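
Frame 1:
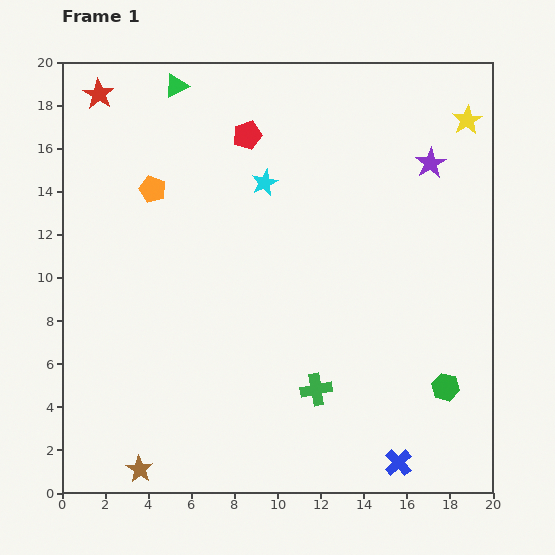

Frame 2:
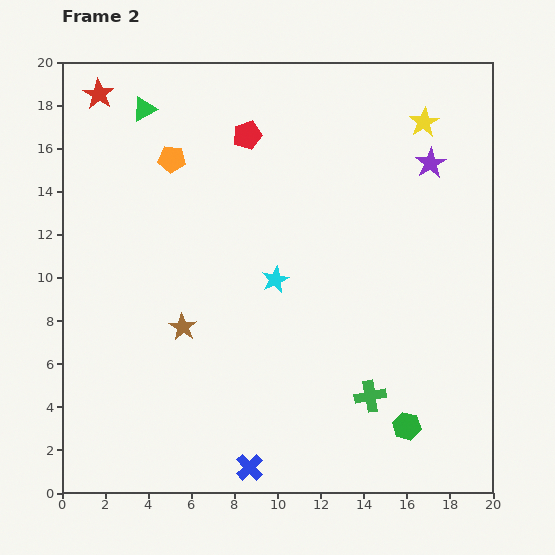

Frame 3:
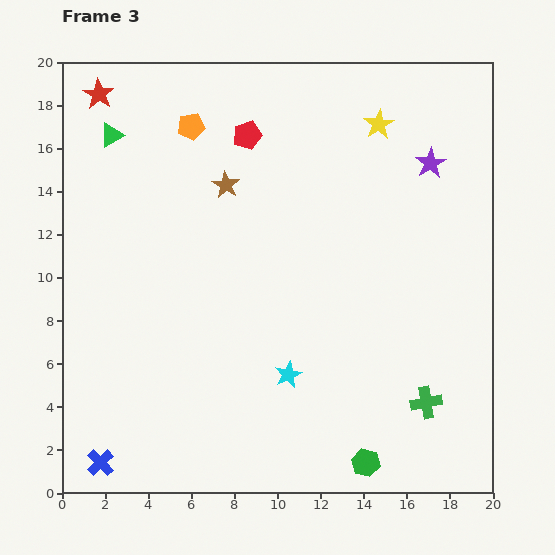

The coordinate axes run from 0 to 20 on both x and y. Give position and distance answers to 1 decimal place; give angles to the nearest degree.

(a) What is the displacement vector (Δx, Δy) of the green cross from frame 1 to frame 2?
(2.5, -0.3)

The green cross was at (11.8, 4.8) in frame 1 and (14.3, 4.5) in frame 2.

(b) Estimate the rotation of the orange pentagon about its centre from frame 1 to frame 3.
31° counter-clockwise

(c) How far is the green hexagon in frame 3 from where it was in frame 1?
5.1

The green hexagon moved from (17.8, 4.9) to (14.1, 1.4), a distance of √(3.7² + 3.5²) ≈ 5.1.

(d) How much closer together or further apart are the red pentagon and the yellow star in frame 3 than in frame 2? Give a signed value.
-2.1

Distance in frame 2: 8.2. Distance in frame 3: 6.1.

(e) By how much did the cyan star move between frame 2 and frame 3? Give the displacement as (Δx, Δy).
(0.6, -4.4)

The cyan star was at (9.9, 9.9) in frame 2 and (10.5, 5.5) in frame 3.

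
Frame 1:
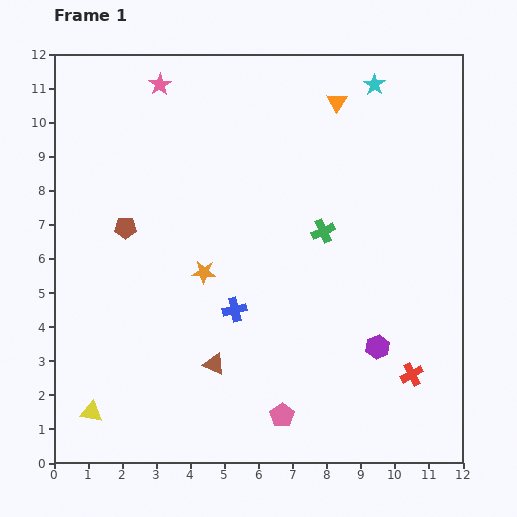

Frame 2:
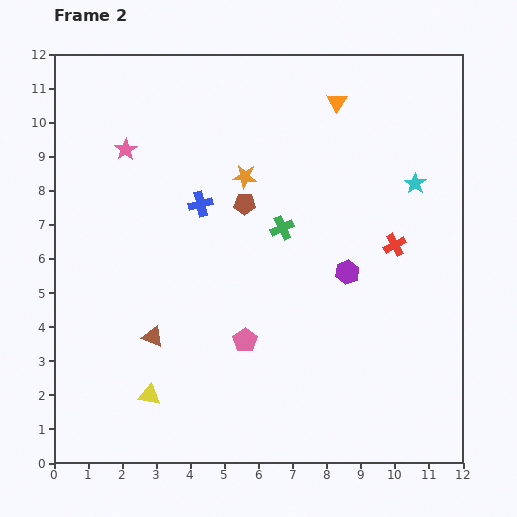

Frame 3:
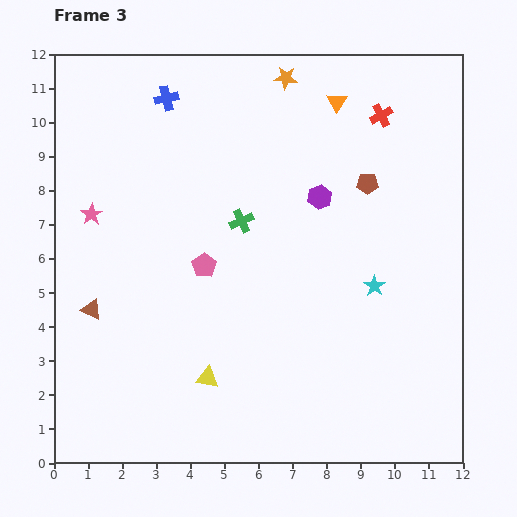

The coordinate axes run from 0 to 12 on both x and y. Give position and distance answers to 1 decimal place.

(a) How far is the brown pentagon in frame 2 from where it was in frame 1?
3.6

The brown pentagon moved from (2.1, 6.9) to (5.6, 7.6), a distance of √(3.5² + 0.7²) ≈ 3.6.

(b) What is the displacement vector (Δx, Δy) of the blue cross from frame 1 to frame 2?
(-1.0, 3.1)

The blue cross was at (5.3, 4.5) in frame 1 and (4.3, 7.6) in frame 2.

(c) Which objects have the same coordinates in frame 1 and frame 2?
the orange triangle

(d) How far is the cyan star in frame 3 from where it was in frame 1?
5.9

The cyan star moved from (9.4, 11.1) to (9.4, 5.2), a distance of √(0.0² + 5.9²) ≈ 5.9.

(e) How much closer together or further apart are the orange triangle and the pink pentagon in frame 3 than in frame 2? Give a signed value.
-1.3

Distance in frame 2: 7.5. Distance in frame 3: 6.2.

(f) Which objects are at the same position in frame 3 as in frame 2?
the orange triangle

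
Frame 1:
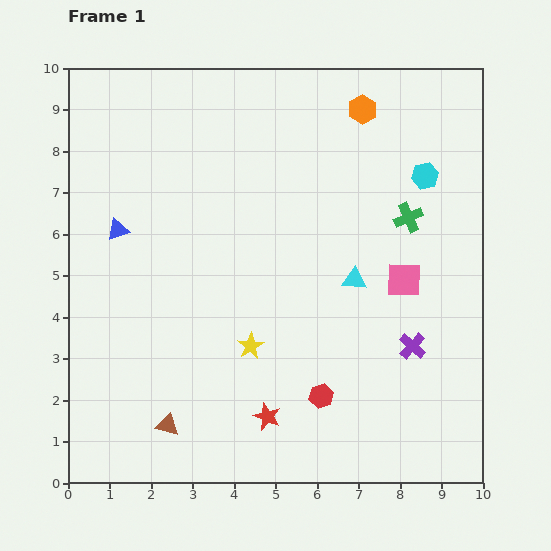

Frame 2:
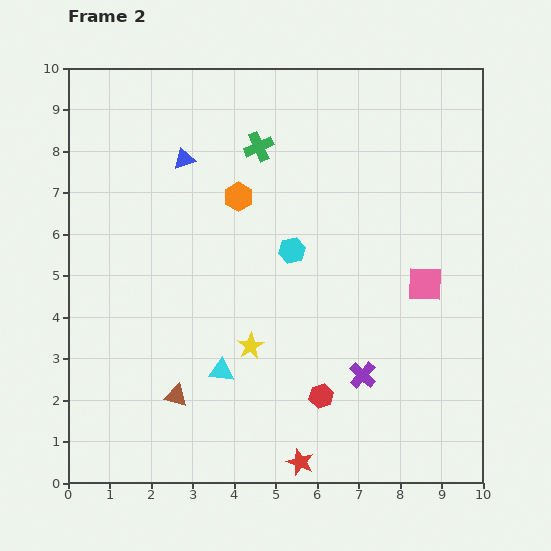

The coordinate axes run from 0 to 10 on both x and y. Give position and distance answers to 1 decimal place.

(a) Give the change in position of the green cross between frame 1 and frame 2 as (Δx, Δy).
(-3.6, 1.7)

The green cross was at (8.2, 6.4) in frame 1 and (4.6, 8.1) in frame 2.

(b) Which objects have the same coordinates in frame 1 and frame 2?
the yellow star, the red hexagon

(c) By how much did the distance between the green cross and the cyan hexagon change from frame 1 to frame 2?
+1.5

Distance in frame 1: 1.1. Distance in frame 2: 2.6.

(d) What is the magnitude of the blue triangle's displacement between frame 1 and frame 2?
2.3

The blue triangle moved from (1.2, 6.1) to (2.8, 7.8), a distance of √(1.6² + 1.7²) ≈ 2.3.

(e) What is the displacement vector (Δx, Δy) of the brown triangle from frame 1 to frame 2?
(0.2, 0.7)

The brown triangle was at (2.4, 1.4) in frame 1 and (2.6, 2.1) in frame 2.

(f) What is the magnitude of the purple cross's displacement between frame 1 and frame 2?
1.4

The purple cross moved from (8.3, 3.3) to (7.1, 2.6), a distance of √(1.2² + 0.7²) ≈ 1.4.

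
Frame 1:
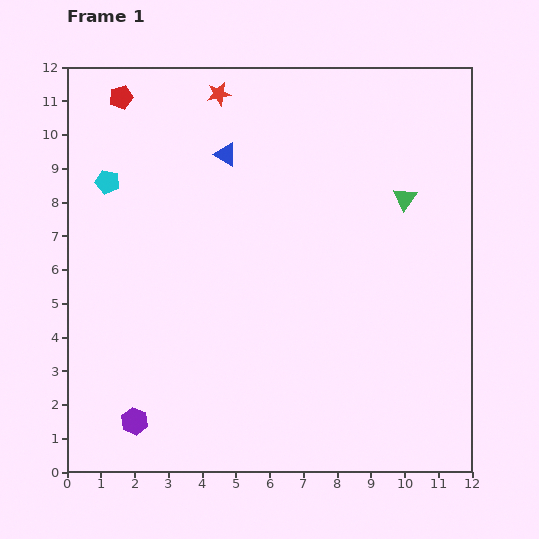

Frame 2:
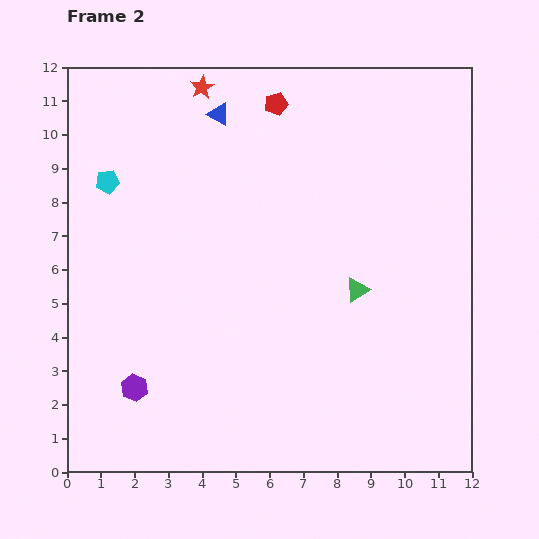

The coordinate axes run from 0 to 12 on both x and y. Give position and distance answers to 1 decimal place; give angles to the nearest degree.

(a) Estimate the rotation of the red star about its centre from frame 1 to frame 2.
18° counter-clockwise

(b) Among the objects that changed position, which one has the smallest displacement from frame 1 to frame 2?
the red star

(moved 0.5)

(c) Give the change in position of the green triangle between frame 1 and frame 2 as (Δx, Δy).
(-1.4, -2.7)

The green triangle was at (10.0, 8.1) in frame 1 and (8.6, 5.4) in frame 2.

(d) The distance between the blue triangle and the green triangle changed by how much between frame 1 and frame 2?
+1.1

Distance in frame 1: 5.5. Distance in frame 2: 6.6.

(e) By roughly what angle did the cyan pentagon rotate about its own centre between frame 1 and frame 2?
22° counter-clockwise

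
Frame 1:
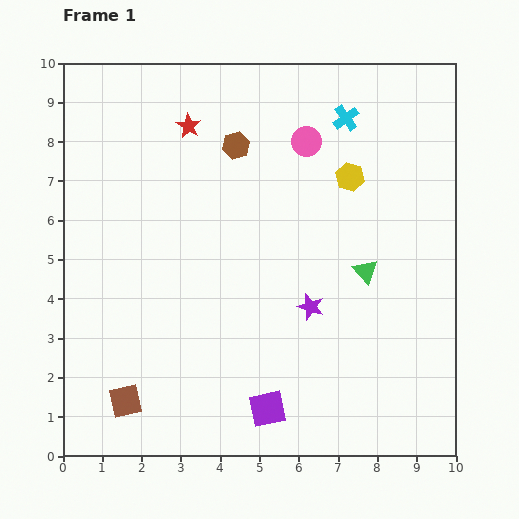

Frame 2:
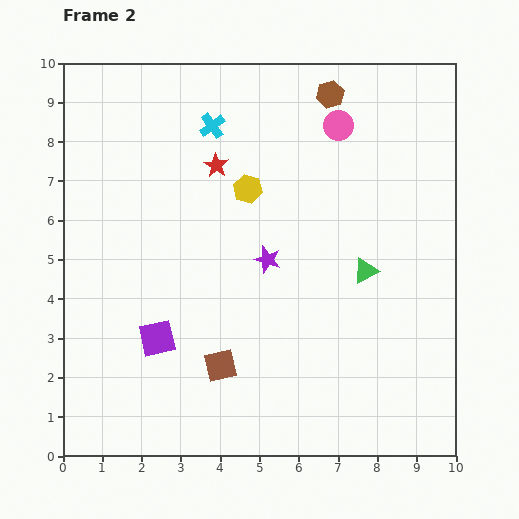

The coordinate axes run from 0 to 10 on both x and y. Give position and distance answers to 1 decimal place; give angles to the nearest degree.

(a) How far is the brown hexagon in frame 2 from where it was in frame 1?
2.7

The brown hexagon moved from (4.4, 7.9) to (6.8, 9.2), a distance of √(2.4² + 1.3²) ≈ 2.7.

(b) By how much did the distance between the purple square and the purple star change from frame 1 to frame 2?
+0.6

Distance in frame 1: 2.8. Distance in frame 2: 3.4.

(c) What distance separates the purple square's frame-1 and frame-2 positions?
3.3

The purple square moved from (5.2, 1.2) to (2.4, 3.0), a distance of √(2.8² + 1.8²) ≈ 3.3.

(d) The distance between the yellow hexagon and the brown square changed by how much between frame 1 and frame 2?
-3.5

Distance in frame 1: 8.1. Distance in frame 2: 4.6.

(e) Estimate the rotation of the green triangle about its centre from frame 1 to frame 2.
44° clockwise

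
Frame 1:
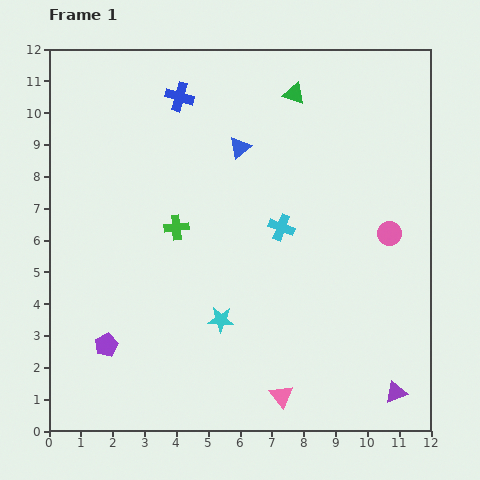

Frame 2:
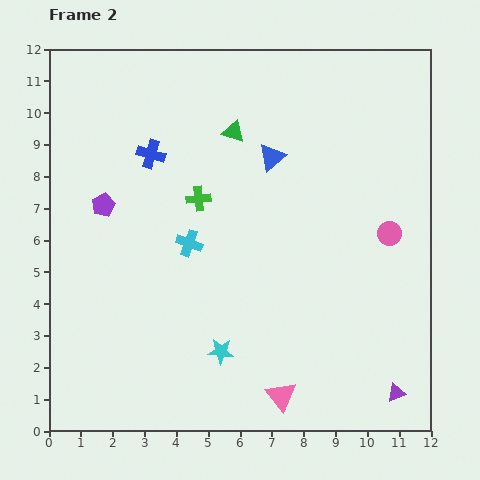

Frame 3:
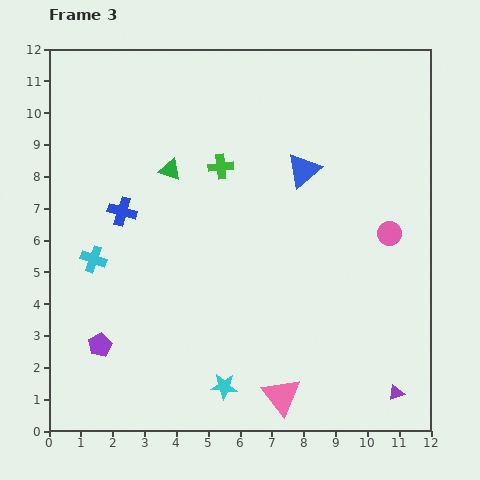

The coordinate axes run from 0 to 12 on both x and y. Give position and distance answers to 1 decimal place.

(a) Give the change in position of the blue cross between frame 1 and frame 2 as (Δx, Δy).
(-0.9, -1.8)

The blue cross was at (4.1, 10.5) in frame 1 and (3.2, 8.7) in frame 2.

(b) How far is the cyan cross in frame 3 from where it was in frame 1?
6.0

The cyan cross moved from (7.3, 6.4) to (1.4, 5.4), a distance of √(5.9² + 1.0²) ≈ 6.0.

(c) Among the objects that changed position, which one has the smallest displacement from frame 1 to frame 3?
the purple pentagon

(moved 0.2)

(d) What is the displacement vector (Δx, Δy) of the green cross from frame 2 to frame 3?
(0.7, 1.0)

The green cross was at (4.7, 7.3) in frame 2 and (5.4, 8.3) in frame 3.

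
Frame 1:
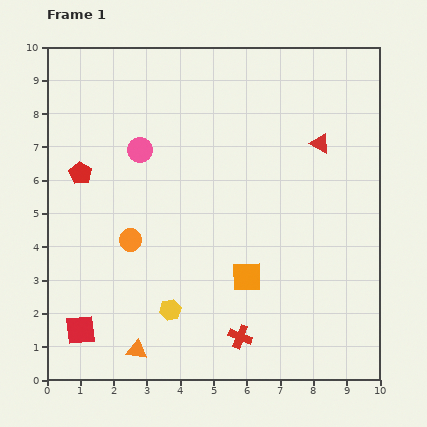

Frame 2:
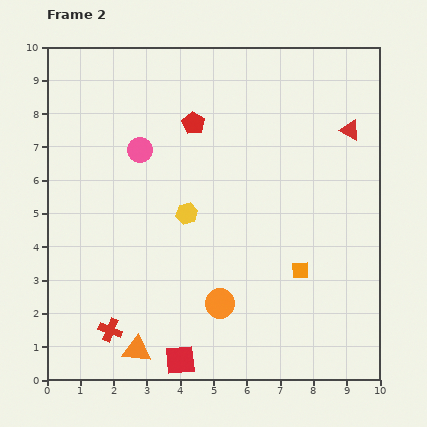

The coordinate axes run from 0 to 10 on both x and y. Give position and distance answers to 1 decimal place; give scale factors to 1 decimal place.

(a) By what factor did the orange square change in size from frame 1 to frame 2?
0.6×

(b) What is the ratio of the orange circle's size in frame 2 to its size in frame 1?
1.3×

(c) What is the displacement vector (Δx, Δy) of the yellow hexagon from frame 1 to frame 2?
(0.5, 2.9)

The yellow hexagon was at (3.7, 2.1) in frame 1 and (4.2, 5.0) in frame 2.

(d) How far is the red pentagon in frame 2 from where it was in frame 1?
3.7

The red pentagon moved from (1.0, 6.2) to (4.4, 7.7), a distance of √(3.4² + 1.5²) ≈ 3.7.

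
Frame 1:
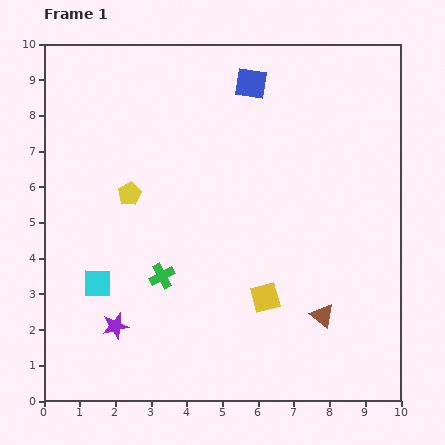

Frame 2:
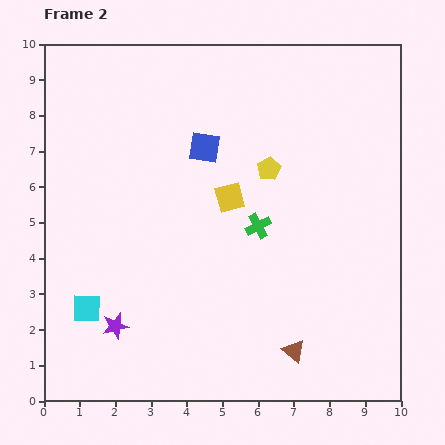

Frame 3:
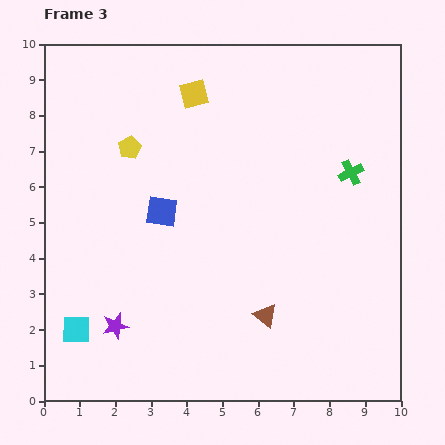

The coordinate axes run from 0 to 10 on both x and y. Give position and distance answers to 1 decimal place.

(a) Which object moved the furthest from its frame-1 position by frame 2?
the yellow pentagon

(moved 4.0; next 3.0)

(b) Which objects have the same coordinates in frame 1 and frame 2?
the purple star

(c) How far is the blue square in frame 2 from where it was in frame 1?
2.2

The blue square moved from (5.8, 8.9) to (4.5, 7.1), a distance of √(1.3² + 1.8²) ≈ 2.2.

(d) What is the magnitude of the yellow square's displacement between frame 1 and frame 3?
6.0

The yellow square moved from (6.2, 2.9) to (4.2, 8.6), a distance of √(2.0² + 5.7²) ≈ 6.0.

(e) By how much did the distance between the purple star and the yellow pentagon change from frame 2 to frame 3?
-1.2

Distance in frame 2: 6.2. Distance in frame 3: 5.0.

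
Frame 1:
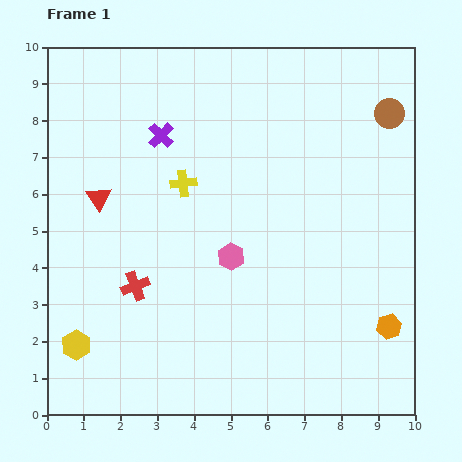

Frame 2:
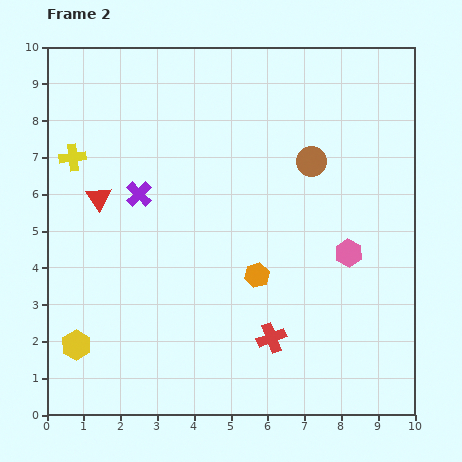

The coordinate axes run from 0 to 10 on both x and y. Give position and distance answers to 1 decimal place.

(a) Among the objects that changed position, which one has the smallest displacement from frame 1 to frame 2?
the purple cross

(moved 1.7)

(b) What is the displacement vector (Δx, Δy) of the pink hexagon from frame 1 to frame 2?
(3.2, 0.1)

The pink hexagon was at (5.0, 4.3) in frame 1 and (8.2, 4.4) in frame 2.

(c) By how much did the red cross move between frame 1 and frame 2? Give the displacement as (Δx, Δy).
(3.7, -1.4)

The red cross was at (2.4, 3.5) in frame 1 and (6.1, 2.1) in frame 2.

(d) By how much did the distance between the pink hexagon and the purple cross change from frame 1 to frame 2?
+2.1

Distance in frame 1: 3.8. Distance in frame 2: 5.9.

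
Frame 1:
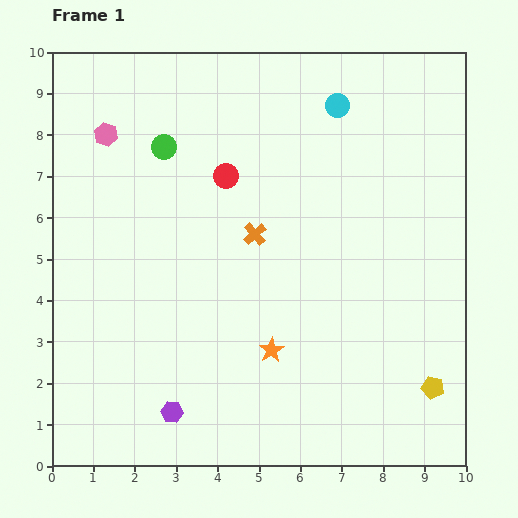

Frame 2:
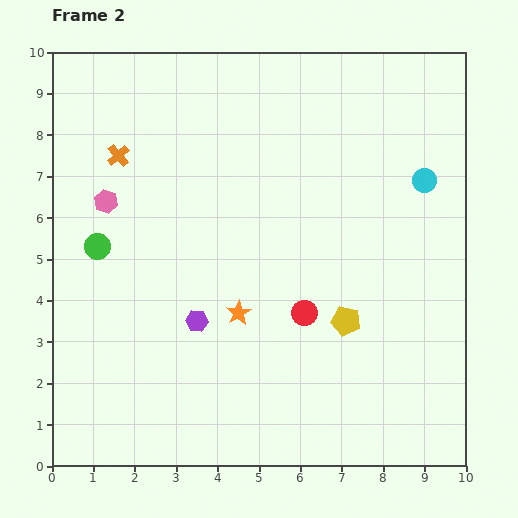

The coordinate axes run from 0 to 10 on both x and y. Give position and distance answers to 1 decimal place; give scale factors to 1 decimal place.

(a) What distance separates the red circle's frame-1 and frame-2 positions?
3.8

The red circle moved from (4.2, 7.0) to (6.1, 3.7), a distance of √(1.9² + 3.3²) ≈ 3.8.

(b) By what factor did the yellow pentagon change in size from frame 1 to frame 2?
1.3×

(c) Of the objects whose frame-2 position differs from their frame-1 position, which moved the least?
the orange star

(moved 1.2)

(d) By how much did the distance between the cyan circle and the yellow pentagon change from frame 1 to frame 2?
-3.3

Distance in frame 1: 7.2. Distance in frame 2: 3.9.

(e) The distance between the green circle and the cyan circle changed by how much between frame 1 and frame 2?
+3.8

Distance in frame 1: 4.3. Distance in frame 2: 8.1.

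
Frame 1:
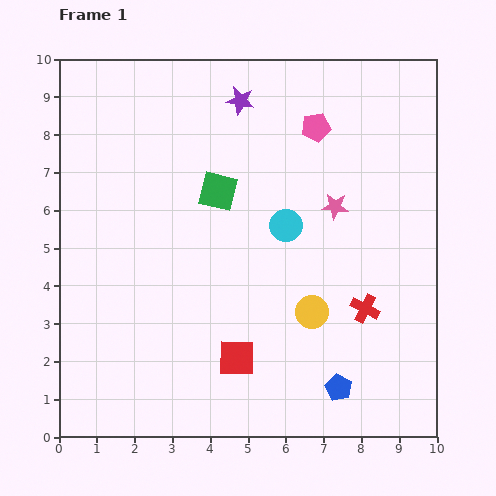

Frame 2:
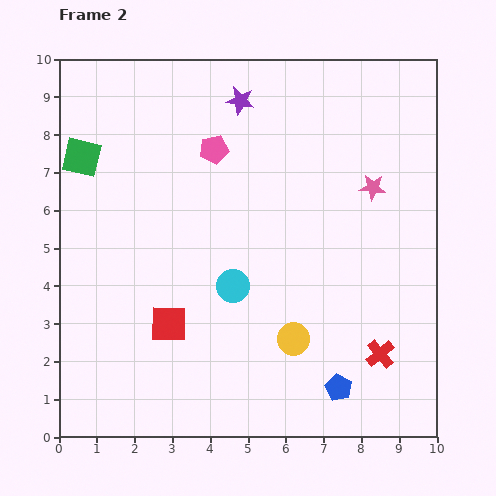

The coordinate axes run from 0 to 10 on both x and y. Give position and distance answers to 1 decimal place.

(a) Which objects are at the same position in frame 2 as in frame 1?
the purple star, the blue pentagon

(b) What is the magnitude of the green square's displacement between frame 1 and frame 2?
3.7

The green square moved from (4.2, 6.5) to (0.6, 7.4), a distance of √(3.6² + 0.9²) ≈ 3.7.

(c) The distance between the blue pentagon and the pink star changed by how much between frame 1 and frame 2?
+0.6

Distance in frame 1: 4.8. Distance in frame 2: 5.4.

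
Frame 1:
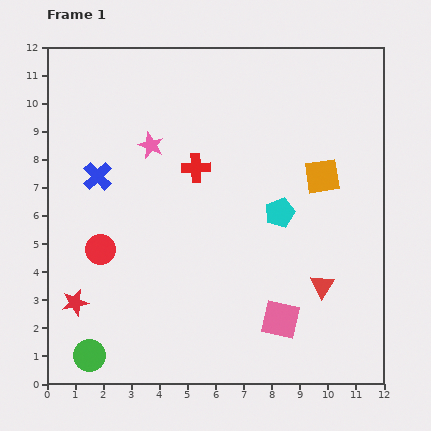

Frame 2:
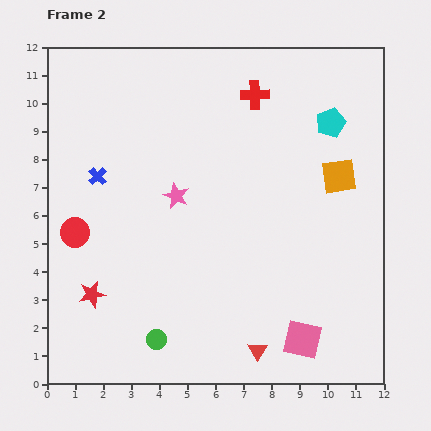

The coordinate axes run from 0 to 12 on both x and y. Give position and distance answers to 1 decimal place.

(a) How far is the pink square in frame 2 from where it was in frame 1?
1.1

The pink square moved from (8.3, 2.3) to (9.1, 1.6), a distance of √(0.8² + 0.7²) ≈ 1.1.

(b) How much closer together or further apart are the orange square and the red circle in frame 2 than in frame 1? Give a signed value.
+1.3

Distance in frame 1: 8.3. Distance in frame 2: 9.6.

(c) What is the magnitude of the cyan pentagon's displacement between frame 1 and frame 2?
3.7

The cyan pentagon moved from (8.3, 6.1) to (10.1, 9.3), a distance of √(1.8² + 3.2²) ≈ 3.7.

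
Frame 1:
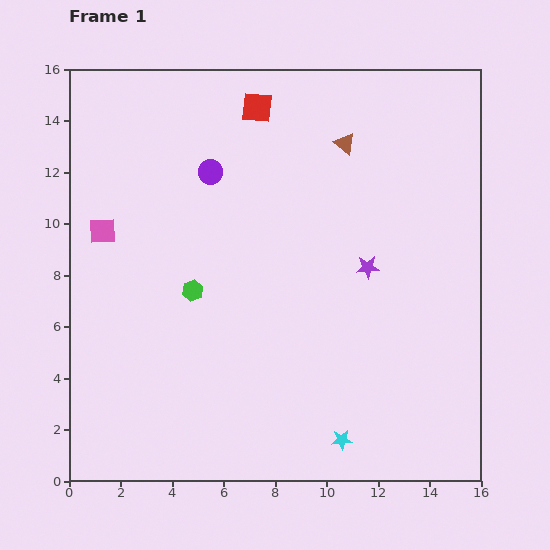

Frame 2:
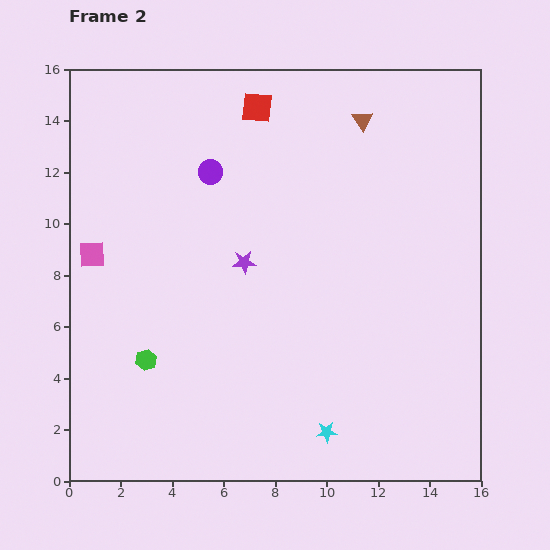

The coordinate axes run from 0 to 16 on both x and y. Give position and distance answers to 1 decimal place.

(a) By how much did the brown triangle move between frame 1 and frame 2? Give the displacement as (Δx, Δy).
(0.7, 0.9)

The brown triangle was at (10.7, 13.1) in frame 1 and (11.4, 14.0) in frame 2.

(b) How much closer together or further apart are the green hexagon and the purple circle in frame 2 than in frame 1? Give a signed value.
+3.0

Distance in frame 1: 4.7. Distance in frame 2: 7.7.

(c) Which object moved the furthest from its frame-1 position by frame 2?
the purple star

(moved 4.8; next 3.2)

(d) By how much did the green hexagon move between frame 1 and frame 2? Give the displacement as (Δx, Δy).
(-1.8, -2.7)

The green hexagon was at (4.8, 7.4) in frame 1 and (3.0, 4.7) in frame 2.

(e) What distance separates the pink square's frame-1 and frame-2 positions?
1.0

The pink square moved from (1.3, 9.7) to (0.9, 8.8), a distance of √(0.4² + 0.9²) ≈ 1.0.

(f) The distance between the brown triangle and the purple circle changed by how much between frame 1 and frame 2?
+0.9

Distance in frame 1: 5.3. Distance in frame 2: 6.2.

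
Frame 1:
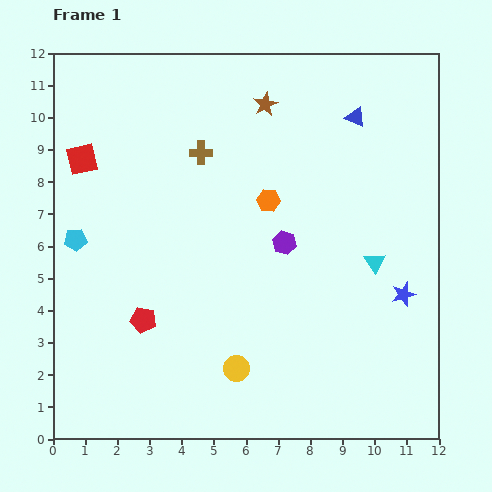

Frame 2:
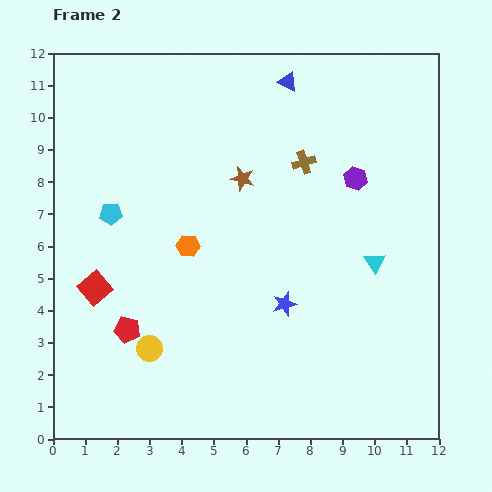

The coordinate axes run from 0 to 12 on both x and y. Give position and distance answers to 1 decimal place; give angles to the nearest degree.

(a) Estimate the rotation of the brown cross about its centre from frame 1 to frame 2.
17° counter-clockwise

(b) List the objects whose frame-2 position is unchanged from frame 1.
the cyan triangle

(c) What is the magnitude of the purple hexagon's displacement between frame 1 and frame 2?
3.0

The purple hexagon moved from (7.2, 6.1) to (9.4, 8.1), a distance of √(2.2² + 2.0²) ≈ 3.0.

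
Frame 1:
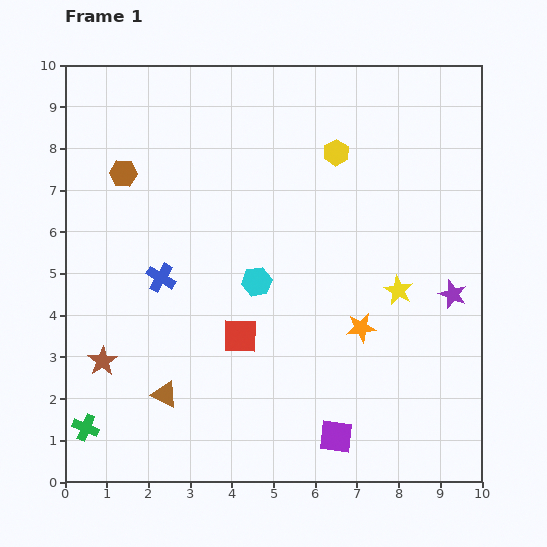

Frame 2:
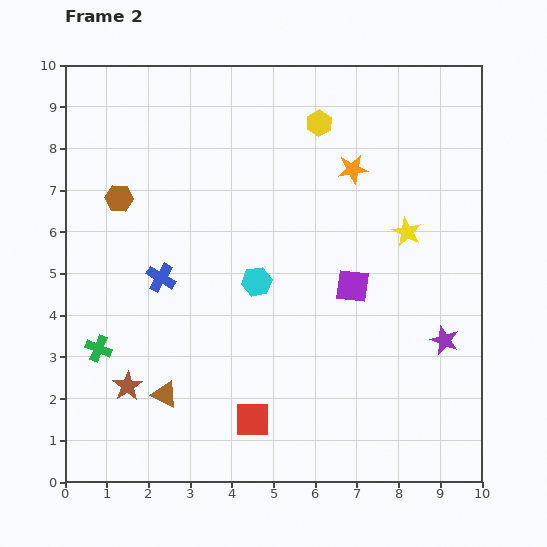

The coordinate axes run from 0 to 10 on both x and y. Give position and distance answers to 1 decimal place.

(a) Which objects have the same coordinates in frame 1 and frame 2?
the cyan hexagon, the blue cross, the brown triangle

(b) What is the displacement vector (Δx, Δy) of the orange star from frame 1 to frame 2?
(-0.2, 3.8)

The orange star was at (7.1, 3.7) in frame 1 and (6.9, 7.5) in frame 2.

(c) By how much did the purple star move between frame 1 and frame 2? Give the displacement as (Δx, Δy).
(-0.2, -1.1)

The purple star was at (9.3, 4.5) in frame 1 and (9.1, 3.4) in frame 2.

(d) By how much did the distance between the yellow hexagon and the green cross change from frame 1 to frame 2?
-1.3

Distance in frame 1: 8.9. Distance in frame 2: 7.6.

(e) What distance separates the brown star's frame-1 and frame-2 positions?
0.8

The brown star moved from (0.9, 2.9) to (1.5, 2.3), a distance of √(0.6² + 0.6²) ≈ 0.8.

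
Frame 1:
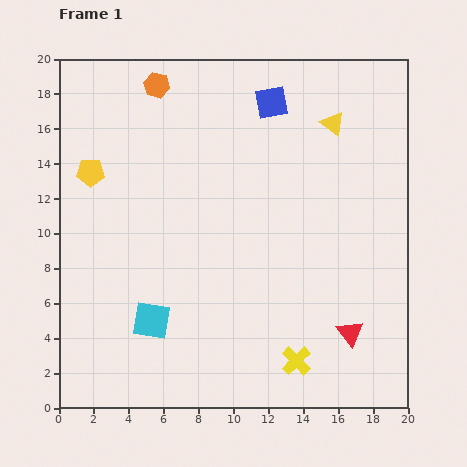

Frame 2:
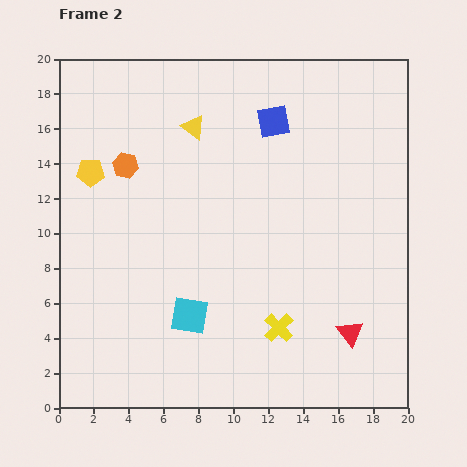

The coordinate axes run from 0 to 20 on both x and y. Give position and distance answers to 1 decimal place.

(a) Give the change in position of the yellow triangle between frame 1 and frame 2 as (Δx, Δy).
(-8.0, -0.2)

The yellow triangle was at (15.7, 16.3) in frame 1 and (7.7, 16.1) in frame 2.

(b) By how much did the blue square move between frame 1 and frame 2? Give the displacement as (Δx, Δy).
(0.1, -1.1)

The blue square was at (12.2, 17.5) in frame 1 and (12.3, 16.4) in frame 2.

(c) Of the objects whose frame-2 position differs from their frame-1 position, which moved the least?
the blue square

(moved 1.1)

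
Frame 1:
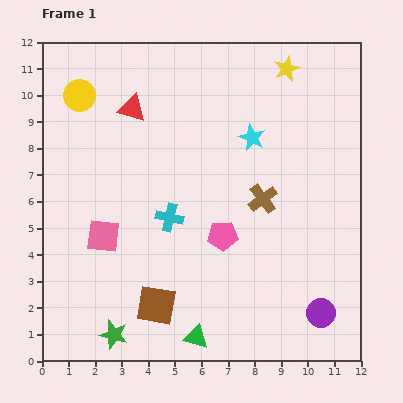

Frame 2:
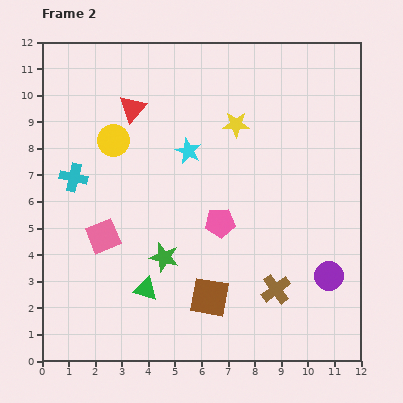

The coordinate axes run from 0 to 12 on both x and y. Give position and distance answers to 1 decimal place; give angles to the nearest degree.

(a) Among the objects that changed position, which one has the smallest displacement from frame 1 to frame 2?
the pink pentagon

(moved 0.5)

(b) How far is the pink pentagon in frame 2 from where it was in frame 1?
0.5

The pink pentagon moved from (6.8, 4.7) to (6.7, 5.2), a distance of √(0.1² + 0.5²) ≈ 0.5.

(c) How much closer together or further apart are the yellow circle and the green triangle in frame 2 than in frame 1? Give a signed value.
-4.4

Distance in frame 1: 10.1. Distance in frame 2: 5.7.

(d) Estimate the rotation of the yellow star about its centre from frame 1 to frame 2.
23° clockwise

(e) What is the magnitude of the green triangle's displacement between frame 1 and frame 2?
2.6

The green triangle moved from (5.8, 0.9) to (3.9, 2.7), a distance of √(1.9² + 1.8²) ≈ 2.6.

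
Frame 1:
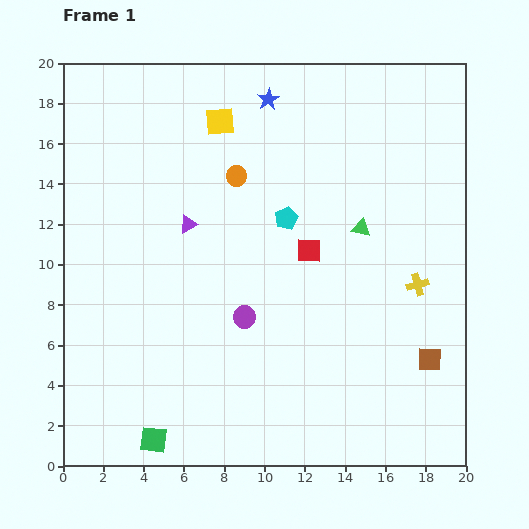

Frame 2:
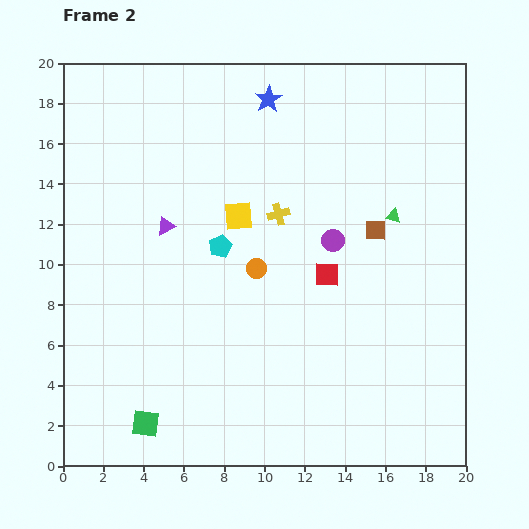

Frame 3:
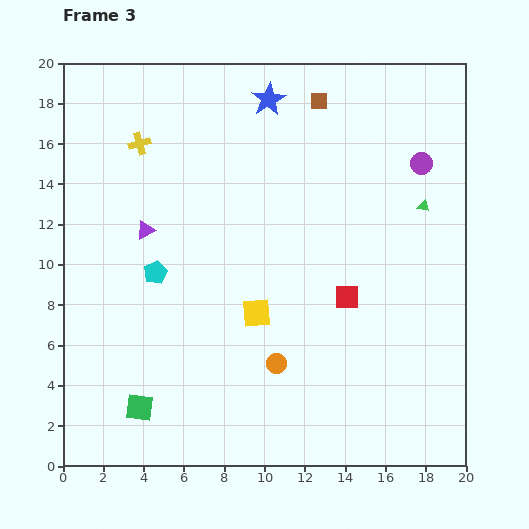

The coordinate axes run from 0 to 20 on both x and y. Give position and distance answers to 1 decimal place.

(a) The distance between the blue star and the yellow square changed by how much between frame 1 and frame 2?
+3.4

Distance in frame 1: 2.6. Distance in frame 2: 6.0.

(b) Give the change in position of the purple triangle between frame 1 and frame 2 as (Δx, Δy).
(-1.1, -0.1)

The purple triangle was at (6.2, 12.0) in frame 1 and (5.1, 11.9) in frame 2.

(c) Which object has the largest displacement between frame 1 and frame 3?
the yellow cross

(moved 15.5; next 13.9)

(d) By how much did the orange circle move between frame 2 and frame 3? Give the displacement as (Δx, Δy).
(1.0, -4.7)

The orange circle was at (9.6, 9.8) in frame 2 and (10.6, 5.1) in frame 3.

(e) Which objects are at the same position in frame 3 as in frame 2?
the blue star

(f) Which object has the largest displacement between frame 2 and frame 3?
the yellow cross

(moved 7.7; next 7.0)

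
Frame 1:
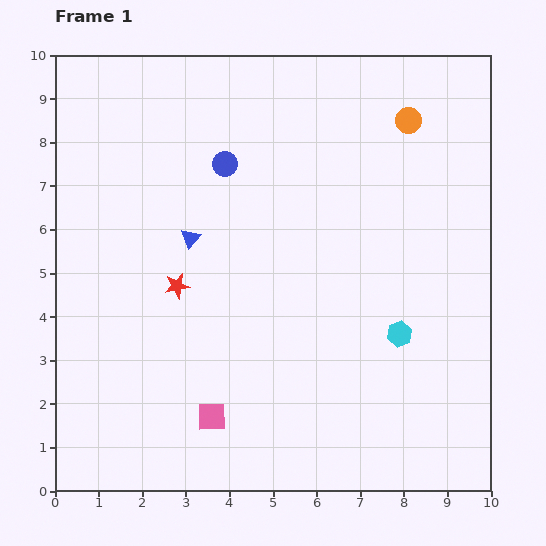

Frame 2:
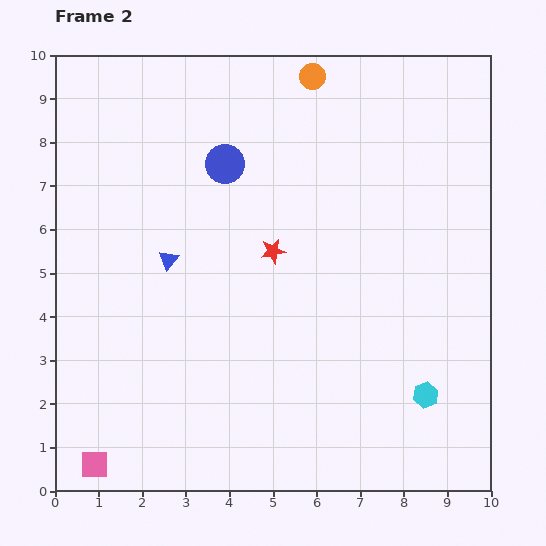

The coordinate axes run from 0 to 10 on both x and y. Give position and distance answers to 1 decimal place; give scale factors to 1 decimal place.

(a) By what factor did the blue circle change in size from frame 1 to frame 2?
1.6×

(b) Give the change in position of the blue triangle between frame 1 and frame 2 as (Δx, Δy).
(-0.5, -0.5)

The blue triangle was at (3.1, 5.8) in frame 1 and (2.6, 5.3) in frame 2.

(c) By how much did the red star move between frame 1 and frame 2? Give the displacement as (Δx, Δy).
(2.2, 0.8)

The red star was at (2.8, 4.7) in frame 1 and (5.0, 5.5) in frame 2.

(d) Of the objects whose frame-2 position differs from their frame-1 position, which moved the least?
the blue triangle

(moved 0.7)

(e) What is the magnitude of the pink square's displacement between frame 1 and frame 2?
2.9

The pink square moved from (3.6, 1.7) to (0.9, 0.6), a distance of √(2.7² + 1.1²) ≈ 2.9.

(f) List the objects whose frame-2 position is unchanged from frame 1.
the blue circle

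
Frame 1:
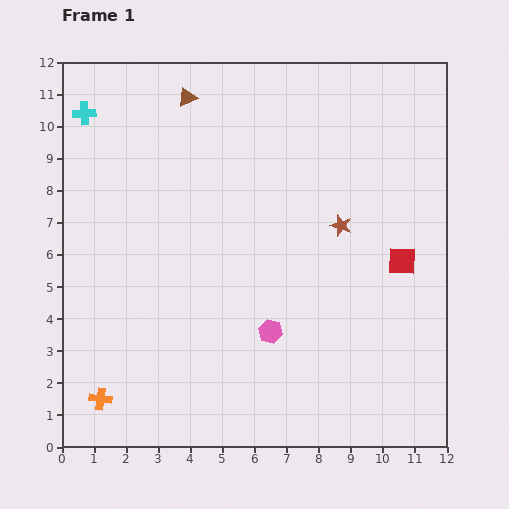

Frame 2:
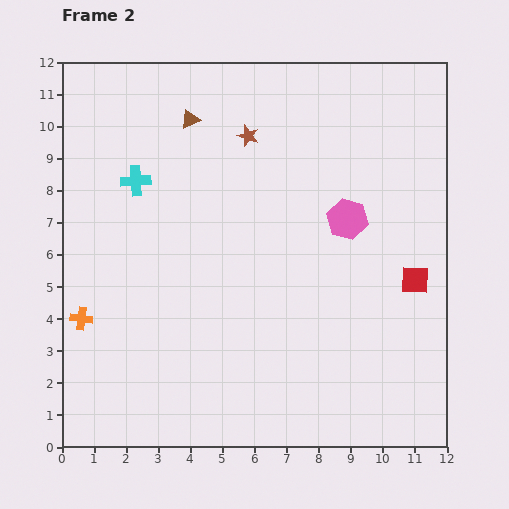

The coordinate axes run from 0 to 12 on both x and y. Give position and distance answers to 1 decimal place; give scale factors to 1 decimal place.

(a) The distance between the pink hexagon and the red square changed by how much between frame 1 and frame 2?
-1.9

Distance in frame 1: 4.7. Distance in frame 2: 2.8.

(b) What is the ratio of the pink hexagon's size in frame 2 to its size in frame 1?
1.7×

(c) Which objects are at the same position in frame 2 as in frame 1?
none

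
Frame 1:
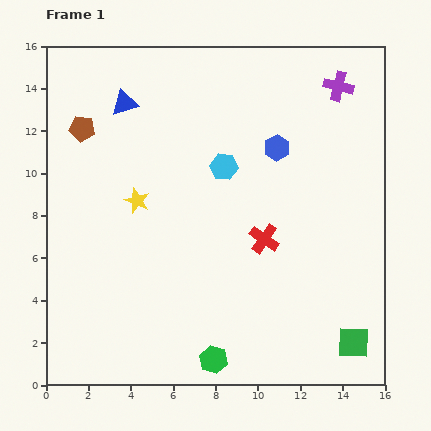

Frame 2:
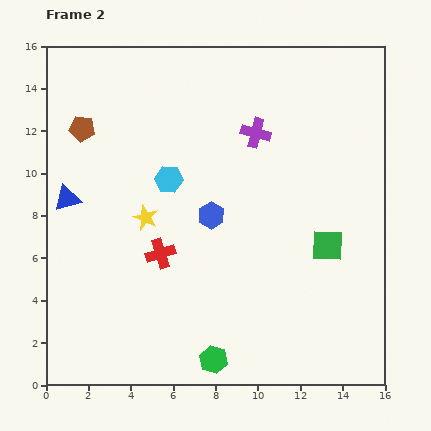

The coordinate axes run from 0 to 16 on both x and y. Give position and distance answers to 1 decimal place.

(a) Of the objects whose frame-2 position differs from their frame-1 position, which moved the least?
the yellow star

(moved 0.9)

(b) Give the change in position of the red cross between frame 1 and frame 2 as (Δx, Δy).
(-4.9, -0.7)

The red cross was at (10.3, 6.9) in frame 1 and (5.4, 6.2) in frame 2.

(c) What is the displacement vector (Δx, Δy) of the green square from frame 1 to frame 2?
(-1.2, 4.6)

The green square was at (14.5, 2.0) in frame 1 and (13.3, 6.6) in frame 2.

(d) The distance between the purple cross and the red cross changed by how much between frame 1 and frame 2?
-0.7

Distance in frame 1: 8.0. Distance in frame 2: 7.3.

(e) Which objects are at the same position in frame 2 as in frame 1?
the brown pentagon, the green hexagon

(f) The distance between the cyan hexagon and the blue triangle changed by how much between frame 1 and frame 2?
-0.7

Distance in frame 1: 5.6. Distance in frame 2: 4.9.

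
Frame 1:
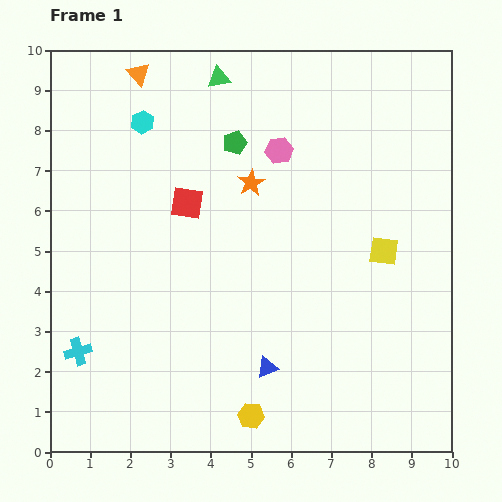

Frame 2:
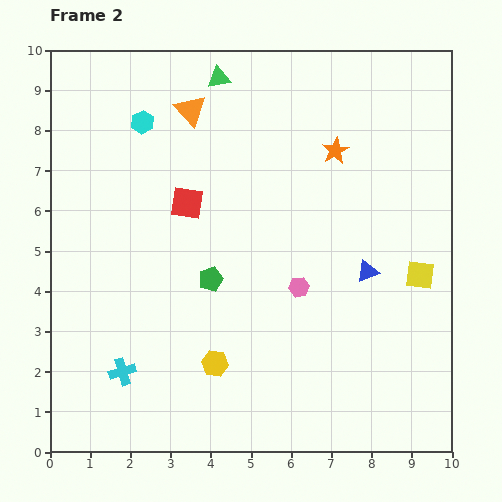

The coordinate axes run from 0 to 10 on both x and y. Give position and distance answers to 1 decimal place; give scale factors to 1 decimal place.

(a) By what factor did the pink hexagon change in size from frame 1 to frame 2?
0.7×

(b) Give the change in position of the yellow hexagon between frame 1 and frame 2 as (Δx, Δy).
(-0.9, 1.3)

The yellow hexagon was at (5.0, 0.9) in frame 1 and (4.1, 2.2) in frame 2.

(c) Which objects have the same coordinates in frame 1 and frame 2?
the green triangle, the cyan hexagon, the red square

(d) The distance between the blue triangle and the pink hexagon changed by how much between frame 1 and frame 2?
-3.7

Distance in frame 1: 5.4. Distance in frame 2: 1.7.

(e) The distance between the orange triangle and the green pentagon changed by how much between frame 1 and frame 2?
+1.3

Distance in frame 1: 2.9. Distance in frame 2: 4.2.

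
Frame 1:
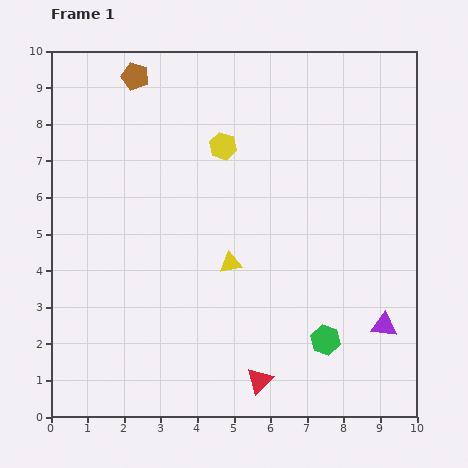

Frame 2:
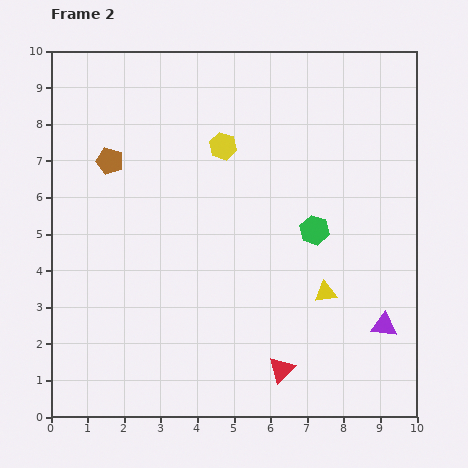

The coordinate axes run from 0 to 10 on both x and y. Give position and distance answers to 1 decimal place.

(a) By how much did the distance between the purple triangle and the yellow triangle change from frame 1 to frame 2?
-2.7

Distance in frame 1: 4.5. Distance in frame 2: 1.8.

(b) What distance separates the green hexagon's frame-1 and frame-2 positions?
3.0

The green hexagon moved from (7.5, 2.1) to (7.2, 5.1), a distance of √(0.3² + 3.0²) ≈ 3.0.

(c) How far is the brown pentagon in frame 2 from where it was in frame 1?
2.4

The brown pentagon moved from (2.3, 9.3) to (1.6, 7.0), a distance of √(0.7² + 2.3²) ≈ 2.4.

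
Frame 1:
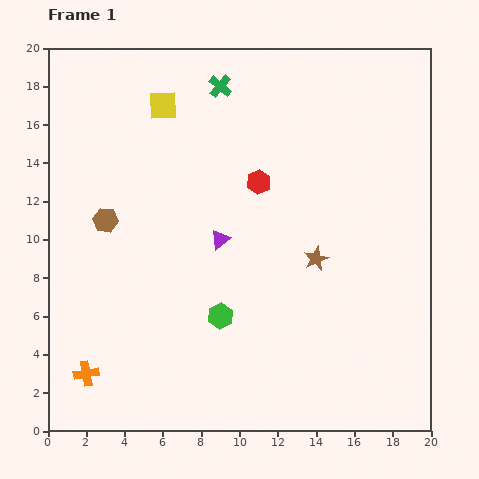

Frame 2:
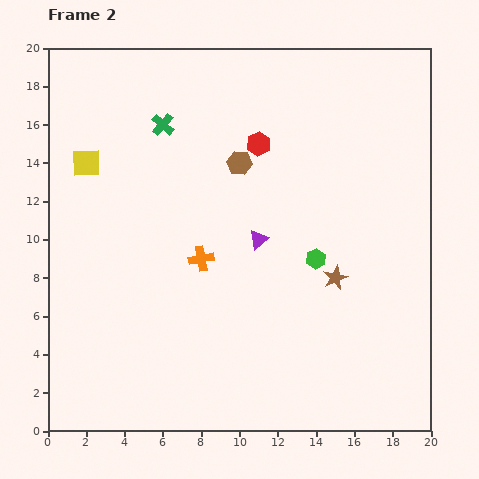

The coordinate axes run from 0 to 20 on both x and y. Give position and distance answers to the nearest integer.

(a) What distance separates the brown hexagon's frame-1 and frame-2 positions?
8

The brown hexagon moved from (3, 11) to (10, 14), a distance of √(7² + 3²) ≈ 8.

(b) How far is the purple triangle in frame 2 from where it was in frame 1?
2

The purple triangle moved from (9, 10) to (11, 10), a distance of √(2² + 0²) ≈ 2.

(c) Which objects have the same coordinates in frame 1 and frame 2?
none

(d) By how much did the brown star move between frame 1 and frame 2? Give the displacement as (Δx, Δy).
(1, -1)

The brown star was at (14, 9) in frame 1 and (15, 8) in frame 2.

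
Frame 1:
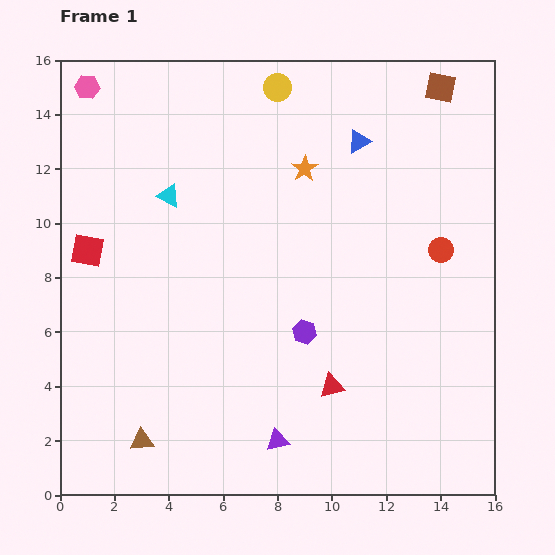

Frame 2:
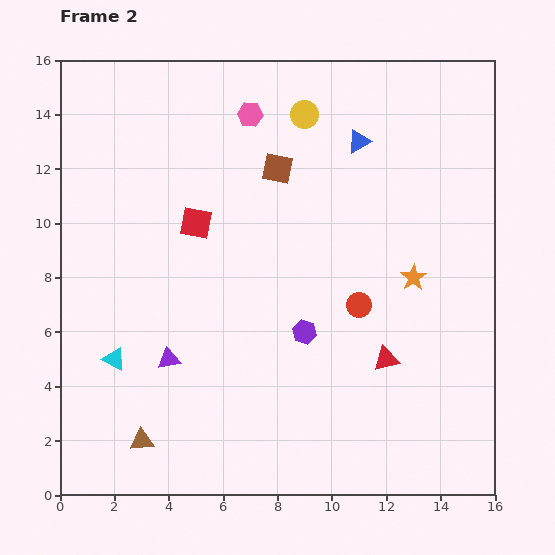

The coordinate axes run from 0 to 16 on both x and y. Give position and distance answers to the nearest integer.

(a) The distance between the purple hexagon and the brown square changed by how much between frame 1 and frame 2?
-4

Distance in frame 1: 10. Distance in frame 2: 6.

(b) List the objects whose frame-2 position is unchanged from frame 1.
the brown triangle, the blue triangle, the purple hexagon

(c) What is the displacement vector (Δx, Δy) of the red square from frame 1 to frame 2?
(4, 1)

The red square was at (1, 9) in frame 1 and (5, 10) in frame 2.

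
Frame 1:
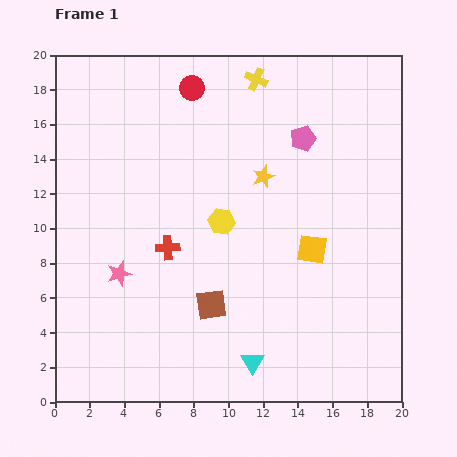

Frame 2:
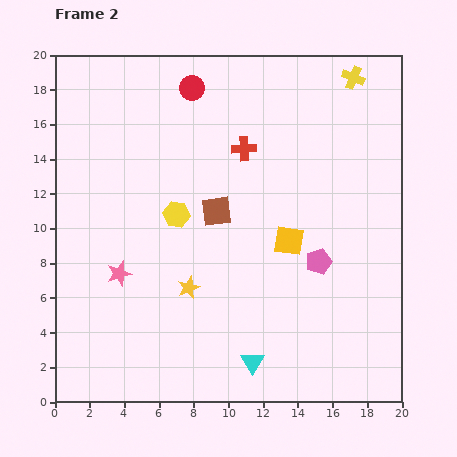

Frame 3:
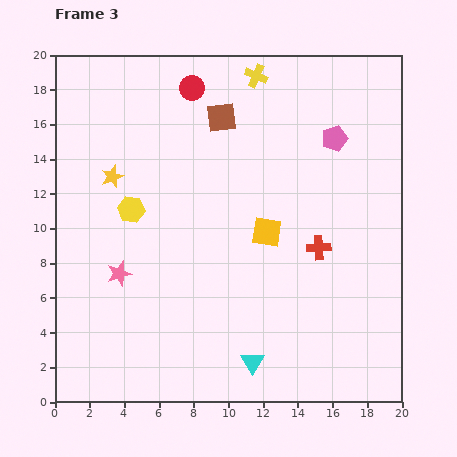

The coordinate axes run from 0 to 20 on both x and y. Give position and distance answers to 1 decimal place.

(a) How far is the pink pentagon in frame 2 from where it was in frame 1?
7.2

The pink pentagon moved from (14.3, 15.2) to (15.2, 8.1), a distance of √(0.9² + 7.1²) ≈ 7.2.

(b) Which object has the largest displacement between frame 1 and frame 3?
the brown square

(moved 10.8; next 8.7)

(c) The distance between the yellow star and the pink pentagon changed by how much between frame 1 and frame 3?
+9.8

Distance in frame 1: 3.2. Distance in frame 3: 13.0.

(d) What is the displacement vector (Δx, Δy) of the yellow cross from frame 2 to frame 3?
(-5.6, 0.1)

The yellow cross was at (17.2, 18.7) in frame 2 and (11.6, 18.8) in frame 3.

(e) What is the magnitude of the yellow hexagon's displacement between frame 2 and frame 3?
2.6

The yellow hexagon moved from (7.0, 10.8) to (4.4, 11.1), a distance of √(2.6² + 0.3²) ≈ 2.6.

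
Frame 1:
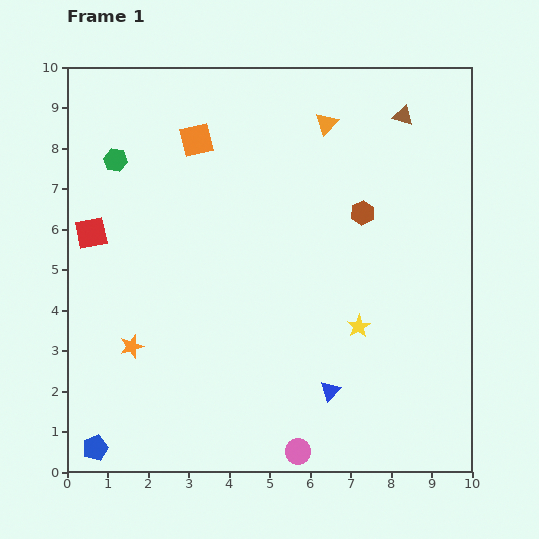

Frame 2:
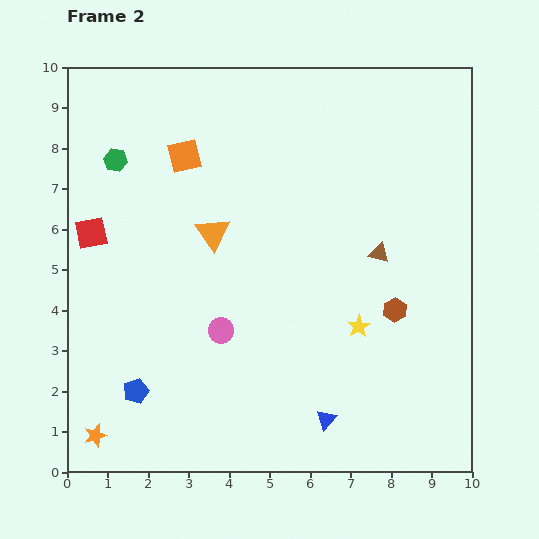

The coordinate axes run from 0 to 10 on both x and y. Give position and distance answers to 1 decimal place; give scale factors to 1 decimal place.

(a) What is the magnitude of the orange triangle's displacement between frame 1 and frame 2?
3.9

The orange triangle moved from (6.4, 8.6) to (3.6, 5.9), a distance of √(2.8² + 2.7²) ≈ 3.9.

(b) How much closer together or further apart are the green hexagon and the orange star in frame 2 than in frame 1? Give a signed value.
+2.2

Distance in frame 1: 4.6. Distance in frame 2: 6.8.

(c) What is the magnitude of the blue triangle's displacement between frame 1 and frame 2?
0.7

The blue triangle moved from (6.5, 2.0) to (6.4, 1.3), a distance of √(0.1² + 0.7²) ≈ 0.7.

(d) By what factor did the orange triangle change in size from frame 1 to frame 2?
1.5×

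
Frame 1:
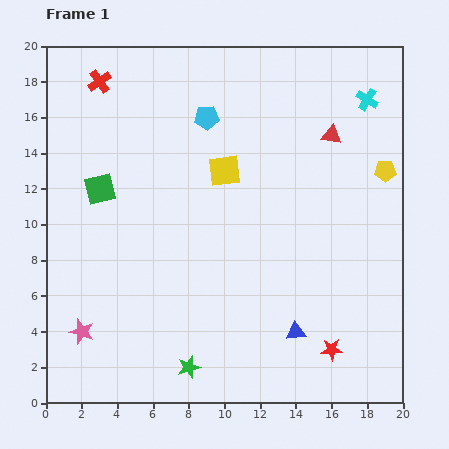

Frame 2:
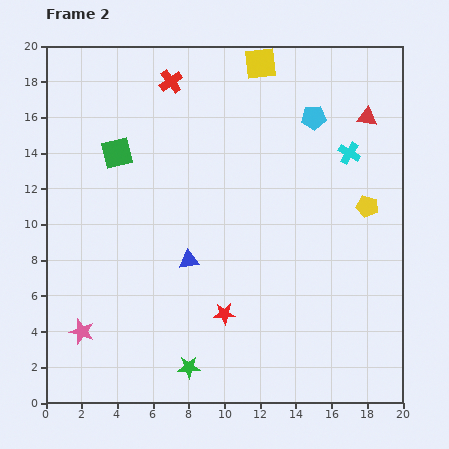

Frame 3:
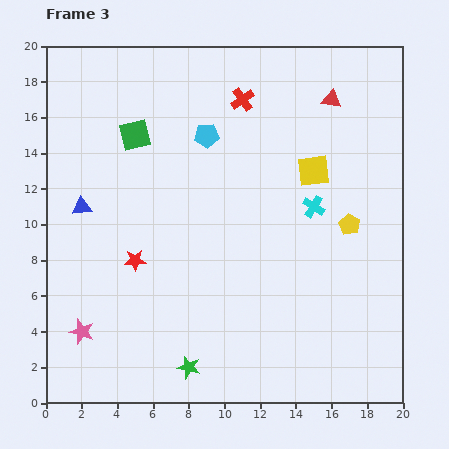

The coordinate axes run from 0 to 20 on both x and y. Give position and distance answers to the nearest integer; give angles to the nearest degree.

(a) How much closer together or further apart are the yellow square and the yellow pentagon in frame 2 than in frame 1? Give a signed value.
+1

Distance in frame 1: 9. Distance in frame 2: 10.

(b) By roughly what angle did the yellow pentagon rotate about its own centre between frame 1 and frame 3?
30° clockwise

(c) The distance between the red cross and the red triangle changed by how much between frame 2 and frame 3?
-6

Distance in frame 2: 11. Distance in frame 3: 5.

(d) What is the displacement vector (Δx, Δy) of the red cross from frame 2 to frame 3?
(4, -1)

The red cross was at (7, 18) in frame 2 and (11, 17) in frame 3.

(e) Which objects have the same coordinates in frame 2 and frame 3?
the green star, the pink star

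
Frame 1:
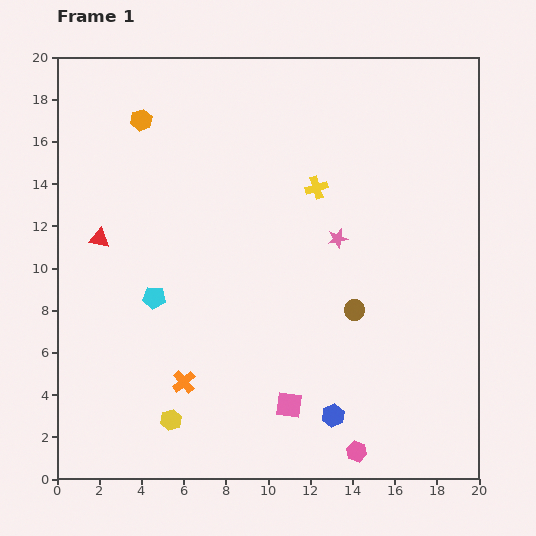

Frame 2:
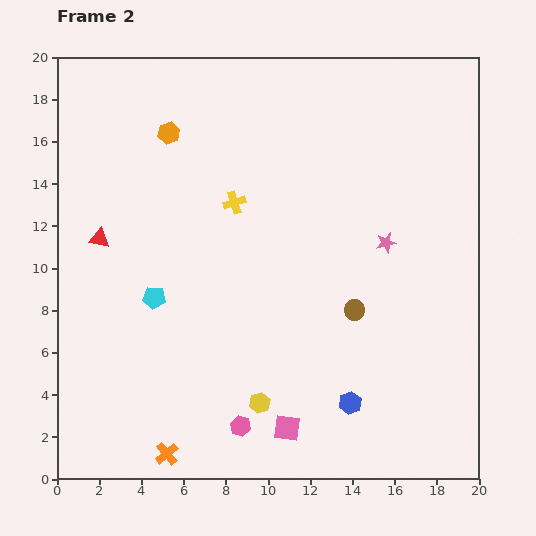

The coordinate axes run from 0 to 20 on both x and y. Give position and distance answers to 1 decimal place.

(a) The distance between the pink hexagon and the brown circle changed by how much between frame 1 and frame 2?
+1.0

Distance in frame 1: 6.7. Distance in frame 2: 7.7.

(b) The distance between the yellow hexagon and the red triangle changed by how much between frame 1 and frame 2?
+1.7

Distance in frame 1: 9.2. Distance in frame 2: 10.9.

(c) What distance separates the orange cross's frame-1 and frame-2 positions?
3.5

The orange cross moved from (6.0, 4.6) to (5.2, 1.2), a distance of √(0.8² + 3.4²) ≈ 3.5.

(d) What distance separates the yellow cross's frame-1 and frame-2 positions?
4.0

The yellow cross moved from (12.3, 13.8) to (8.4, 13.1), a distance of √(3.9² + 0.7²) ≈ 4.0.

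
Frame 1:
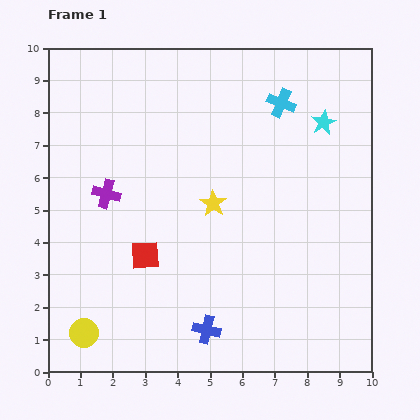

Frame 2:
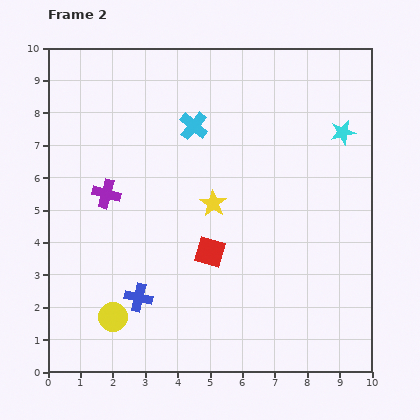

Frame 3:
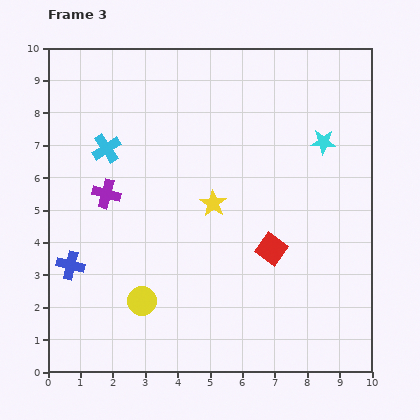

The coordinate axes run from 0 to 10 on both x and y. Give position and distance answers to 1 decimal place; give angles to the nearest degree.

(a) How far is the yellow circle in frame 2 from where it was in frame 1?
1.0

The yellow circle moved from (1.1, 1.2) to (2.0, 1.7), a distance of √(0.9² + 0.5²) ≈ 1.0.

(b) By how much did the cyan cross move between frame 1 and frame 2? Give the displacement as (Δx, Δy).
(-2.7, -0.7)

The cyan cross was at (7.2, 8.3) in frame 1 and (4.5, 7.6) in frame 2.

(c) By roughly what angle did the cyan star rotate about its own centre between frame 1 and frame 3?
30° clockwise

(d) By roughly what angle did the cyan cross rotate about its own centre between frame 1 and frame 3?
34° clockwise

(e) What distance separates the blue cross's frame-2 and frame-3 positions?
2.3

The blue cross moved from (2.8, 2.3) to (0.7, 3.3), a distance of √(2.1² + 1.0²) ≈ 2.3.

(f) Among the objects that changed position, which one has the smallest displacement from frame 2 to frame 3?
the cyan star

(moved 0.7)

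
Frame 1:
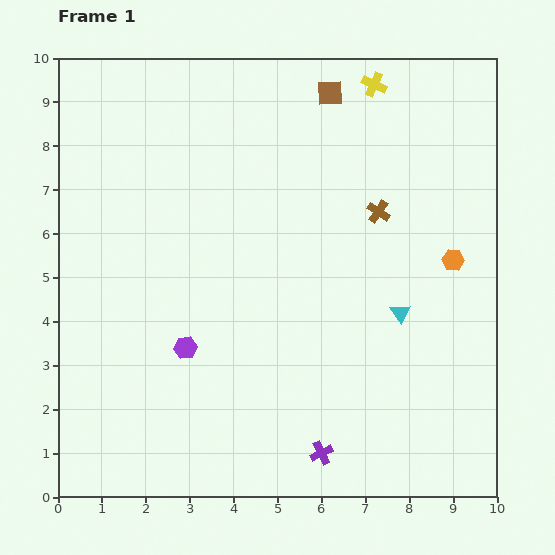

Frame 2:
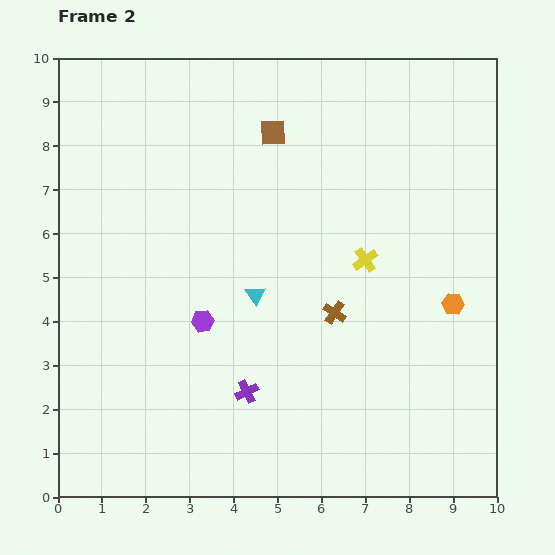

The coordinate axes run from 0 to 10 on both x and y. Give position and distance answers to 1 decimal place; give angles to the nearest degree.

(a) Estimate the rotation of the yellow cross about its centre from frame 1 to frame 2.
30° clockwise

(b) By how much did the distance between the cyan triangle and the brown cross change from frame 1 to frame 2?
-0.6

Distance in frame 1: 2.4. Distance in frame 2: 1.8.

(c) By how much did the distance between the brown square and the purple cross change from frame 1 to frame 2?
-2.3

Distance in frame 1: 8.2. Distance in frame 2: 5.9.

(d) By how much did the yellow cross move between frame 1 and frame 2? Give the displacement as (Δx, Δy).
(-0.2, -4.0)

The yellow cross was at (7.2, 9.4) in frame 1 and (7.0, 5.4) in frame 2.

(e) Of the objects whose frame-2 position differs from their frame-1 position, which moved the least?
the purple hexagon

(moved 0.7)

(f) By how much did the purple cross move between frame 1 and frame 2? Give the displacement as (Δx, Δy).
(-1.7, 1.4)

The purple cross was at (6.0, 1.0) in frame 1 and (4.3, 2.4) in frame 2.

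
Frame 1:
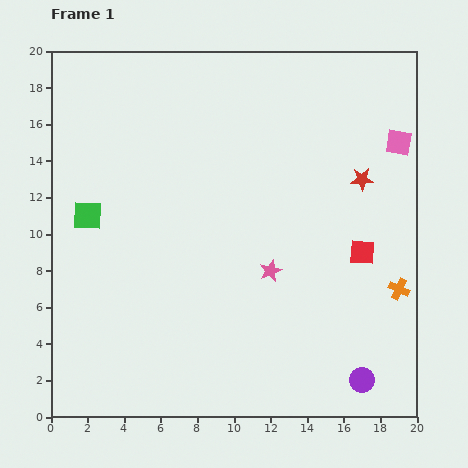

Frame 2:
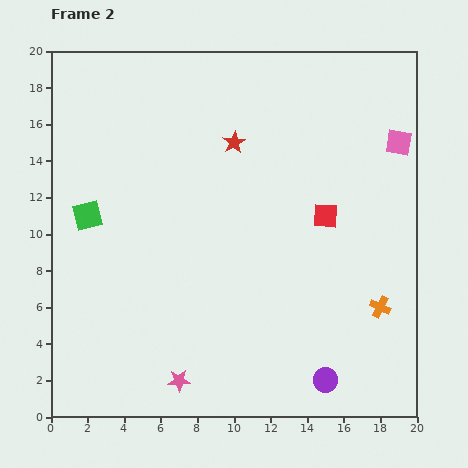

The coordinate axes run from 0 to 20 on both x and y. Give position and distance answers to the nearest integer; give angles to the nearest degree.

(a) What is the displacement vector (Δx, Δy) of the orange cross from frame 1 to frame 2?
(-1, -1)

The orange cross was at (19, 7) in frame 1 and (18, 6) in frame 2.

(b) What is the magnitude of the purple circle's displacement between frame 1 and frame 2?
2

The purple circle moved from (17, 2) to (15, 2), a distance of √(2² + 0²) ≈ 2.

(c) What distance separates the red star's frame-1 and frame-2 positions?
7

The red star moved from (17, 13) to (10, 15), a distance of √(7² + 2²) ≈ 7.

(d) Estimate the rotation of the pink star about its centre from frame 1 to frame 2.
21° clockwise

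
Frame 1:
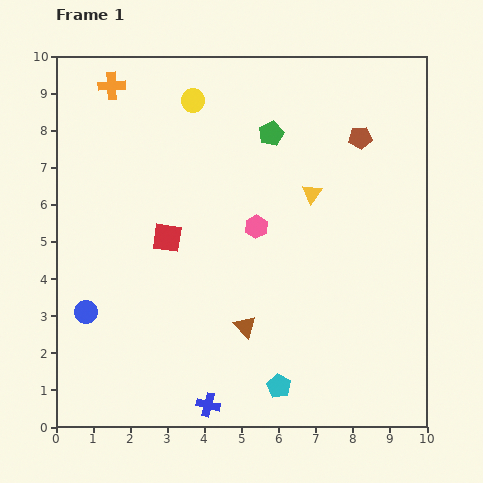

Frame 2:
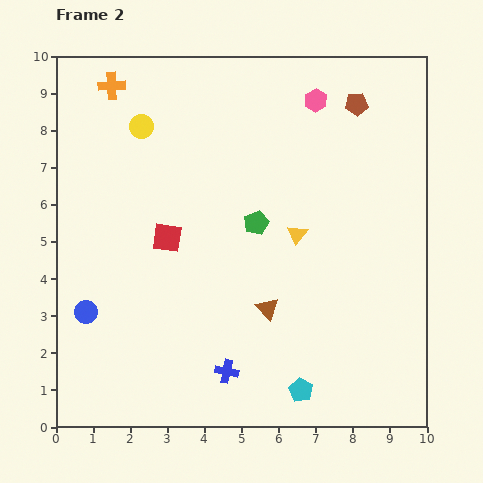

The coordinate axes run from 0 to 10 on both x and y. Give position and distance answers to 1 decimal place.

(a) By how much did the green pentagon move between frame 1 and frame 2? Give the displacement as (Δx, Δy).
(-0.4, -2.4)

The green pentagon was at (5.8, 7.9) in frame 1 and (5.4, 5.5) in frame 2.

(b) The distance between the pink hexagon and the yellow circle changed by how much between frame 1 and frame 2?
+1.0

Distance in frame 1: 3.8. Distance in frame 2: 4.8.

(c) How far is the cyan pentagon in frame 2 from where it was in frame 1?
0.6

The cyan pentagon moved from (6.0, 1.1) to (6.6, 1.0), a distance of √(0.6² + 0.1²) ≈ 0.6.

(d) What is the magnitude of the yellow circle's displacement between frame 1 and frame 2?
1.6

The yellow circle moved from (3.7, 8.8) to (2.3, 8.1), a distance of √(1.4² + 0.7²) ≈ 1.6.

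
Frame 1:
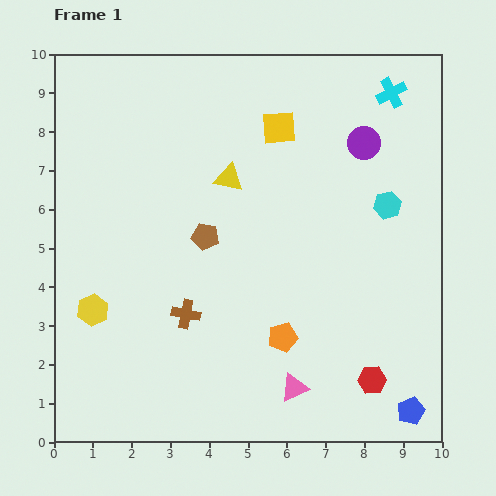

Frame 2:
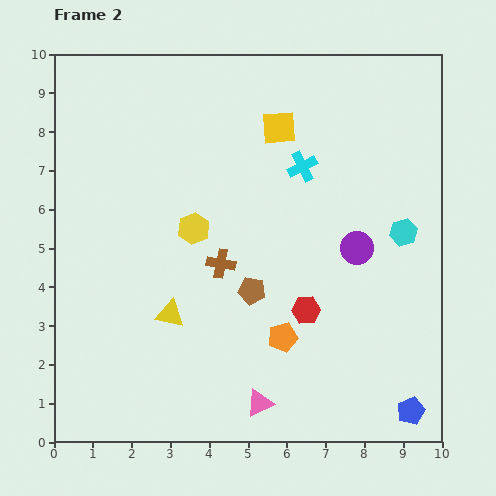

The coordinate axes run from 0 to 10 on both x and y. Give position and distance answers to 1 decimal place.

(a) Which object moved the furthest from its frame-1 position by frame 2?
the yellow triangle

(moved 3.8; next 3.3)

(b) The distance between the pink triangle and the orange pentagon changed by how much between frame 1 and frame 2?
+0.5

Distance in frame 1: 1.3. Distance in frame 2: 1.8.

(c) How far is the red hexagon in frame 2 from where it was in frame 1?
2.5

The red hexagon moved from (8.2, 1.6) to (6.5, 3.4), a distance of √(1.7² + 1.8²) ≈ 2.5.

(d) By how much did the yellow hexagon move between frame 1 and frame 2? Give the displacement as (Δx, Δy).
(2.6, 2.1)

The yellow hexagon was at (1.0, 3.4) in frame 1 and (3.6, 5.5) in frame 2.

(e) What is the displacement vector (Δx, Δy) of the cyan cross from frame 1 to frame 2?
(-2.3, -1.9)

The cyan cross was at (8.7, 9.0) in frame 1 and (6.4, 7.1) in frame 2.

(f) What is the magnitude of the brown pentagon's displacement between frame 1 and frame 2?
1.8

The brown pentagon moved from (3.9, 5.3) to (5.1, 3.9), a distance of √(1.2² + 1.4²) ≈ 1.8.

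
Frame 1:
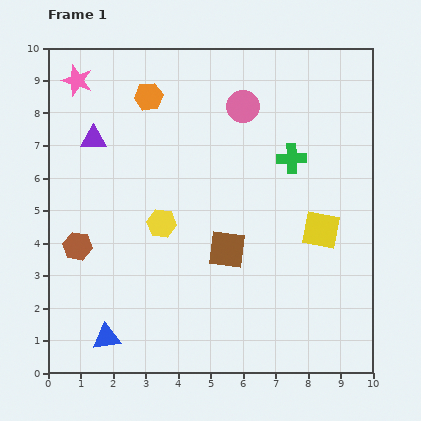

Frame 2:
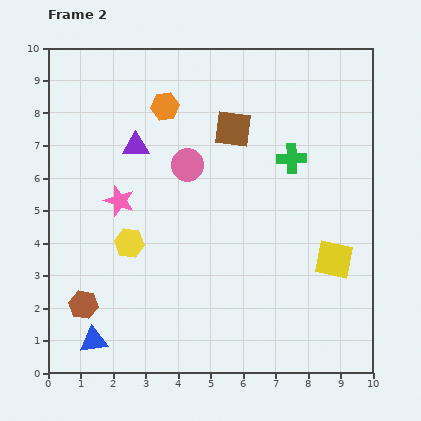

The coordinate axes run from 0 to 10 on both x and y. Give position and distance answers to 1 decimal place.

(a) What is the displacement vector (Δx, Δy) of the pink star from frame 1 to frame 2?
(1.3, -3.7)

The pink star was at (0.9, 9.0) in frame 1 and (2.2, 5.3) in frame 2.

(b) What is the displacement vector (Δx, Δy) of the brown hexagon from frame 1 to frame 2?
(0.2, -1.8)

The brown hexagon was at (0.9, 3.9) in frame 1 and (1.1, 2.1) in frame 2.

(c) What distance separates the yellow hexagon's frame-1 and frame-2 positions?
1.2

The yellow hexagon moved from (3.5, 4.6) to (2.5, 4.0), a distance of √(1.0² + 0.6²) ≈ 1.2.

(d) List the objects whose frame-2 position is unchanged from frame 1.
the green cross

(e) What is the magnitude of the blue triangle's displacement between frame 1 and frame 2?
0.4

The blue triangle moved from (1.8, 1.1) to (1.4, 1.0), a distance of √(0.4² + 0.1²) ≈ 0.4.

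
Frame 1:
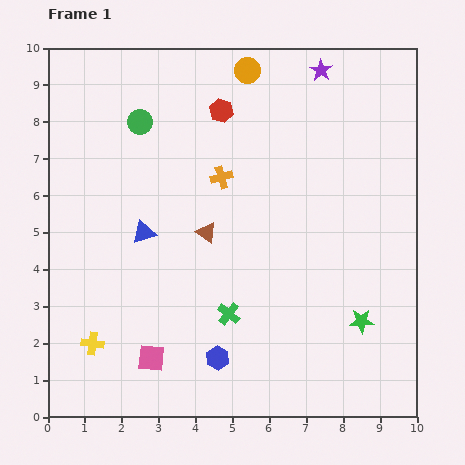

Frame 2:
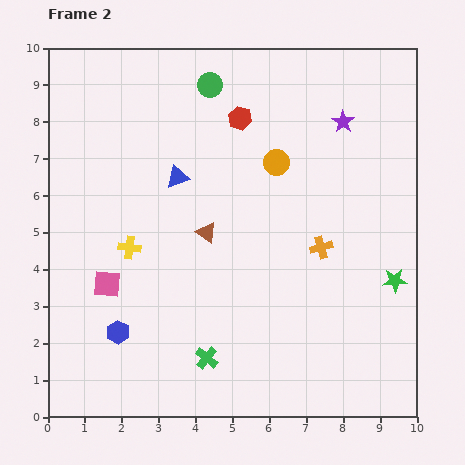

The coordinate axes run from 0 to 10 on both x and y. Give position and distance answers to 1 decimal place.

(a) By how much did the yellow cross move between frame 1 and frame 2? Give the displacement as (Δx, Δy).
(1.0, 2.6)

The yellow cross was at (1.2, 2.0) in frame 1 and (2.2, 4.6) in frame 2.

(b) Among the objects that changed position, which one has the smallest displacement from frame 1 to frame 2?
the red hexagon

(moved 0.5)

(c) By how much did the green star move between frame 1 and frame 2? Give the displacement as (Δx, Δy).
(0.9, 1.1)

The green star was at (8.5, 2.6) in frame 1 and (9.4, 3.7) in frame 2.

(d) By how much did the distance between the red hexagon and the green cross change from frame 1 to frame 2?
+1.1

Distance in frame 1: 5.5. Distance in frame 2: 6.6.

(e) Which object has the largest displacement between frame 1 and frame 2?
the orange cross

(moved 3.3; next 2.8)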